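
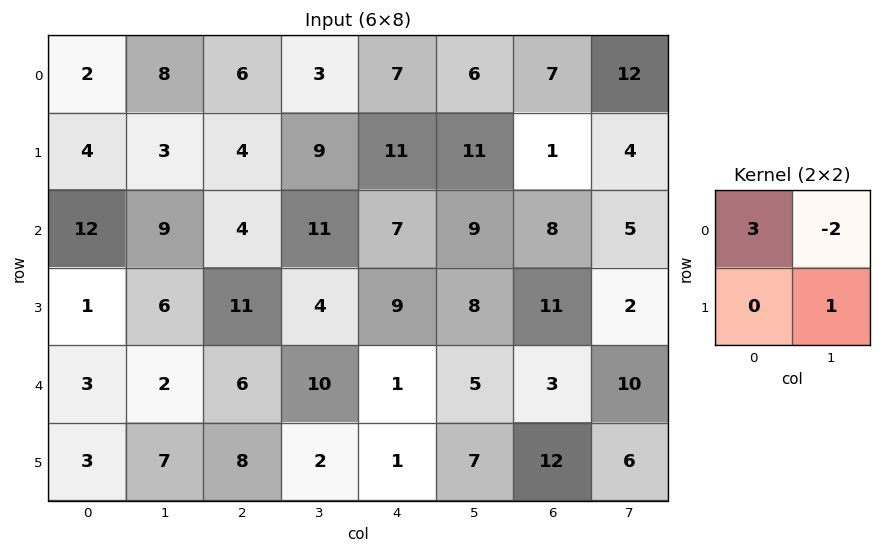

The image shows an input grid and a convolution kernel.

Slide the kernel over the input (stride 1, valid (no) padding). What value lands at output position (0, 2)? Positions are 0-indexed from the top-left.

The receptive field on the input at this output position is [6 3 / 4 9]. Elementwise product with the kernel and sum: 6·3 + 3·-2 + 9·1.

21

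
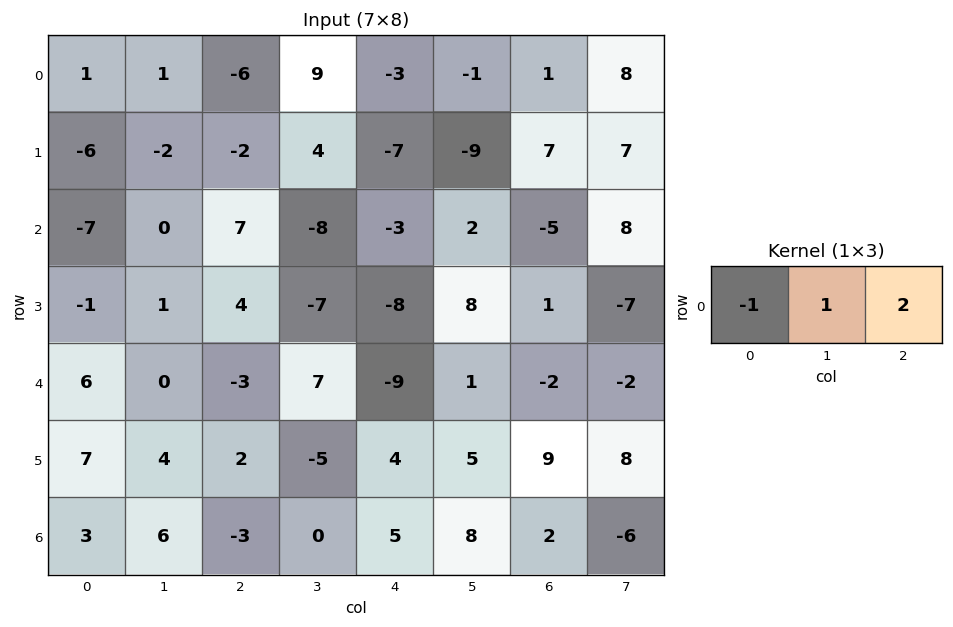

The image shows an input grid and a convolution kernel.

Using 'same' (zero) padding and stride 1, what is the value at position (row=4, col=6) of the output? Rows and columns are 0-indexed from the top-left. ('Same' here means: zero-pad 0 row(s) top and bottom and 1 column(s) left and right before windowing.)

-7

The receptive field on the zero-padded input at this output position is [1 -2 -2]. Elementwise product with the kernel and sum: 1·-1 + -2·1 + -2·2.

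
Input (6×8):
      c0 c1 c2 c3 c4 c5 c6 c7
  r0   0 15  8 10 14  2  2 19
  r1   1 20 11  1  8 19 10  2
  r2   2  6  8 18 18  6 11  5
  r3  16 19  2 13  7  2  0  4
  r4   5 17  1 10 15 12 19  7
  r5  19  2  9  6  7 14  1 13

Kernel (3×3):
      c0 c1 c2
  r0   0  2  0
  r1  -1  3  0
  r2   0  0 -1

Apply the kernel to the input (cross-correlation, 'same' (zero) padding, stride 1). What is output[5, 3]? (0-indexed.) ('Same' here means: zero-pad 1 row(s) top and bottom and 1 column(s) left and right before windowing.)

29

The receptive field on the zero-padded input at this output position is [1 10 15 / 9 6 7 / 0 0 0]. Elementwise product with the kernel and sum: 10·2 + 9·-1 + 6·3 + 0·-1.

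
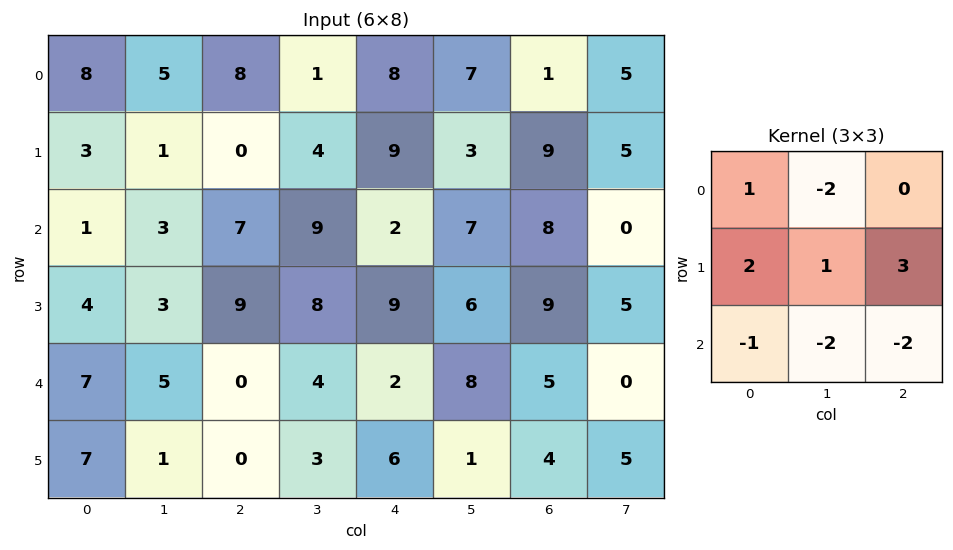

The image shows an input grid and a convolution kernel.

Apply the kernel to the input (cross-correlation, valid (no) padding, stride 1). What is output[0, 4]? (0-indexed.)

The receptive field on the input at this output position is [8 7 1 / 9 3 9 / 2 7 8]. Elementwise product with the kernel and sum: 8·1 + 7·-2 + 9·2 + 3·1 + 9·3 + 2·-1 + 7·-2 + 8·-2.

10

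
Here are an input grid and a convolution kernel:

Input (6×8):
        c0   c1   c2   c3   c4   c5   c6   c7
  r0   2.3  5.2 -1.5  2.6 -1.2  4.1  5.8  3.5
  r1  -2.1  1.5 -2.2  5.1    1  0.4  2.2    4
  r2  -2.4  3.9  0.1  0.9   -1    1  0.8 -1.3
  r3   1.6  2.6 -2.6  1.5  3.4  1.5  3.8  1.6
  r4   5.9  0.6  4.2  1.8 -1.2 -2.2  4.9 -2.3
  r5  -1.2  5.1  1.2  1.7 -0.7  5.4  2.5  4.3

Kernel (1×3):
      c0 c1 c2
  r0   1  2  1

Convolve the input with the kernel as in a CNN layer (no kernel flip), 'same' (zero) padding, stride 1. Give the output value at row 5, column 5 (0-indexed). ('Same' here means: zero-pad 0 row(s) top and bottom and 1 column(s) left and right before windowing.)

The receptive field on the zero-padded input at this output position is [-0.7 5.4 2.5]. Elementwise product with the kernel and sum: -0.7·1 + 5.4·2 + 2.5·1.

12.6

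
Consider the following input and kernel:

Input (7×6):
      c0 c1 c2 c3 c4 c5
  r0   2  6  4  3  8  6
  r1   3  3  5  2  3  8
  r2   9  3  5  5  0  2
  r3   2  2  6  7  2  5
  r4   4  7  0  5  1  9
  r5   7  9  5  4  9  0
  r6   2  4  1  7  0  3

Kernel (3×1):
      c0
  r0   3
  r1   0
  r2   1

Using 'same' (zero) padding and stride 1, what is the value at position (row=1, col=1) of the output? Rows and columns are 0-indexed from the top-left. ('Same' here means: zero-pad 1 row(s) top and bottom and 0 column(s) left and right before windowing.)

21

The receptive field on the zero-padded input at this output position is [6 / 3 / 3]. Elementwise product with the kernel and sum: 6·3 + 3·1.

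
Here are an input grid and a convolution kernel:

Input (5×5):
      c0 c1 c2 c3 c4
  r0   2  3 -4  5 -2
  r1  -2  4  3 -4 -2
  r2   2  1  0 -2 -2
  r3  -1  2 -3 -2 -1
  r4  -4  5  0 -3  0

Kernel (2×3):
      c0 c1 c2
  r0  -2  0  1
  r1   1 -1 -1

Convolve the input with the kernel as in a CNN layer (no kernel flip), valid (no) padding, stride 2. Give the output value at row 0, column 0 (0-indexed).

The receptive field on the input at this output position is [2 3 -4 / -2 4 3]. Elementwise product with the kernel and sum: 2·-2 + -4·1 + -2·1 + 4·-1 + 3·-1.

-17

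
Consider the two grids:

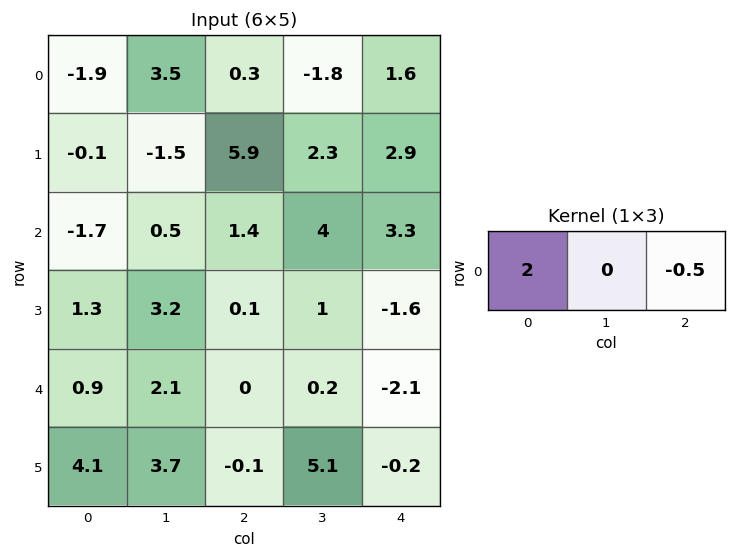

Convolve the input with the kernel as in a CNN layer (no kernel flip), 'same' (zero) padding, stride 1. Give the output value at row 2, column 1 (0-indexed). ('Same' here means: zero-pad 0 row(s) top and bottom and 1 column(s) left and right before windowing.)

The receptive field on the zero-padded input at this output position is [-1.7 0.5 1.4]. Elementwise product with the kernel and sum: -1.7·2 + 1.4·-0.5.

-4.1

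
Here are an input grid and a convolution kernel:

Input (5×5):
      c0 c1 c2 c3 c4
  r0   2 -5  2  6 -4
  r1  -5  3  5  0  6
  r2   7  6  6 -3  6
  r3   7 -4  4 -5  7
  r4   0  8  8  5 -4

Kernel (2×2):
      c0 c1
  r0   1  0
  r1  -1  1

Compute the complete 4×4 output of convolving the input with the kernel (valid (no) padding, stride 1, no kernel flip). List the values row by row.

Output[0,0]: The receptive field on the input at this output position is [2 -5 / -5 3]. Elementwise product with the kernel and sum: 2·1 + -5·-1 + 3·1.

10 -3 -3 12
-6 3 -4 9
-4 14 -3 9
15 -4 1 -14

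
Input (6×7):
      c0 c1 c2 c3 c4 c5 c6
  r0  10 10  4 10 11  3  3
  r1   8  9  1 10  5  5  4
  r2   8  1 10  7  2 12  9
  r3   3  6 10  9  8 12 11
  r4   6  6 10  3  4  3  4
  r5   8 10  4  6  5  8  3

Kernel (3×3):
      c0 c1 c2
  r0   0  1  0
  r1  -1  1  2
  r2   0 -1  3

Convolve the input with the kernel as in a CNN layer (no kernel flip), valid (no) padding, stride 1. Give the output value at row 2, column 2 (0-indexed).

The receptive field on the input at this output position is [10 7 2 / 10 9 8 / 10 3 4]. Elementwise product with the kernel and sum: 7·1 + 10·-1 + 9·1 + 8·2 + 3·-1 + 4·3.

31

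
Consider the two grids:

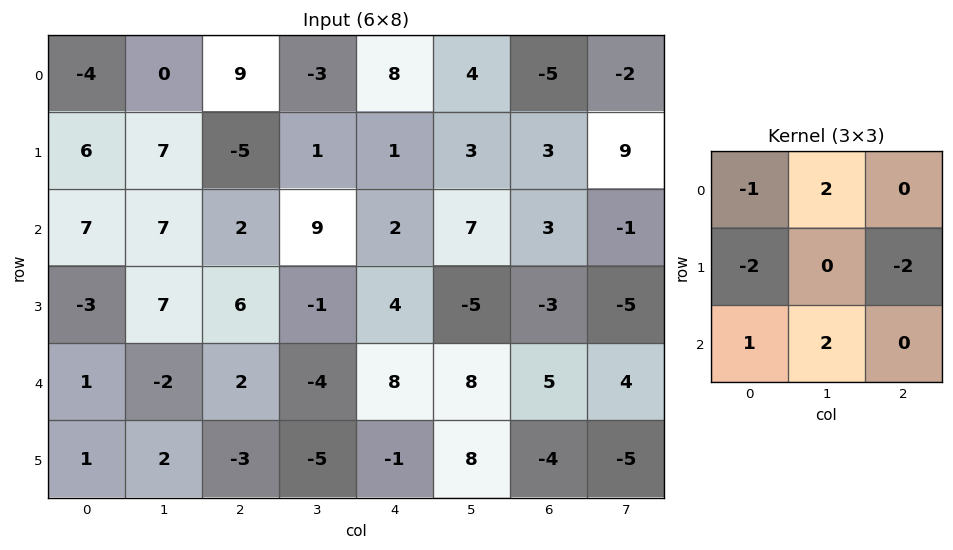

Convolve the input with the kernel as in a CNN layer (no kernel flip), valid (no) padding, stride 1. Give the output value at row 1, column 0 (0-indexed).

1

The receptive field on the input at this output position is [6 7 -5 / 7 7 2 / -3 7 6]. Elementwise product with the kernel and sum: 6·-1 + 7·2 + 7·-2 + 2·-2 + -3·1 + 7·2.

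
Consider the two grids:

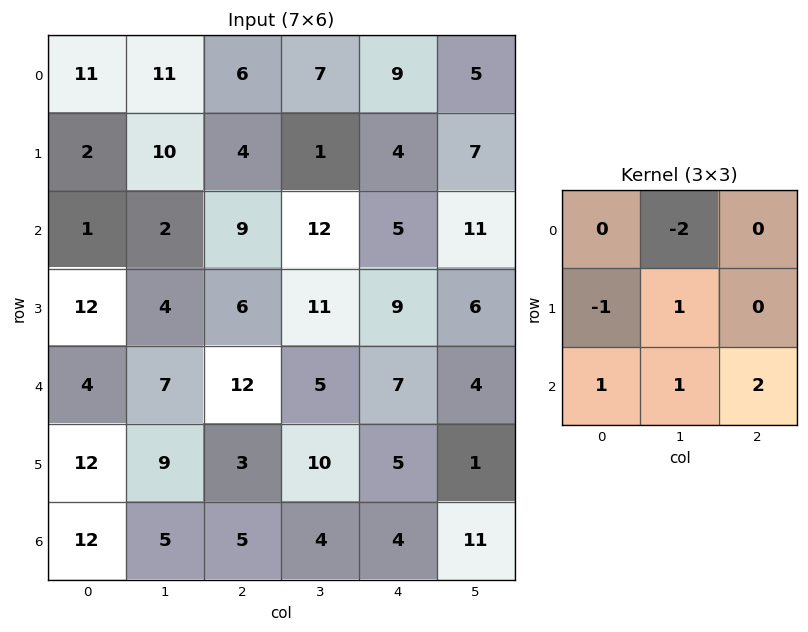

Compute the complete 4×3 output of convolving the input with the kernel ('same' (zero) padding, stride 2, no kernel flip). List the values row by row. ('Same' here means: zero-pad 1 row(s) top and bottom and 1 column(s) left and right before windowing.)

Output[0,0]: The receptive field on the zero-padded input at this output position is [0 0 0 / 0 11 11 / 0 2 10]. Elementwise product with the kernel and sum: 0·-2 + 0·-1 + 11·1 + 0·1 + 2·1 + 10·2.
Output[0,1]: The receptive field on the zero-padded input at this output position is [0 0 0 / 11 6 7 / 10 4 1]. Elementwise product with the kernel and sum: 0·-2 + 11·-1 + 6·1 + 10·1 + 4·1 + 1·2.

33 11 21
17 31 17
10 25 1
-12 -6 -10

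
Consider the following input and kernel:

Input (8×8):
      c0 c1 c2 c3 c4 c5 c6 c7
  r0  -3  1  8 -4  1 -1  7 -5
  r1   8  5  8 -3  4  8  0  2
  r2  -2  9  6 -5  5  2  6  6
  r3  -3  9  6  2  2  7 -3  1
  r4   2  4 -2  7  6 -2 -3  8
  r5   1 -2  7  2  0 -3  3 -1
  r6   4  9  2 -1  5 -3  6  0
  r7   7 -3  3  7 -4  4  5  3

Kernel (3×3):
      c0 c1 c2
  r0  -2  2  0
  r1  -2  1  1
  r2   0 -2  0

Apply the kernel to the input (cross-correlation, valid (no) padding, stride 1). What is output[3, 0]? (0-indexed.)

26

The receptive field on the input at this output position is [-3 9 6 / 2 4 -2 / 1 -2 7]. Elementwise product with the kernel and sum: -3·-2 + 9·2 + 2·-2 + 4·1 + -2·1 + -2·-2.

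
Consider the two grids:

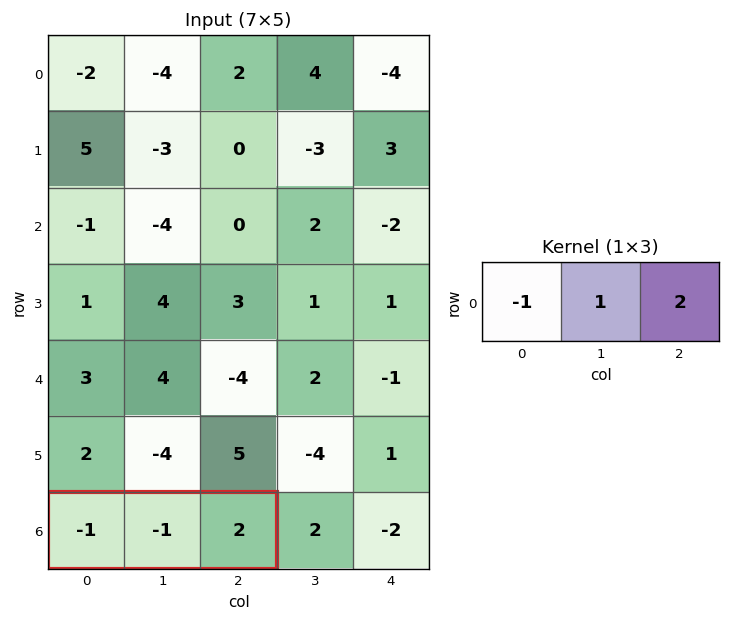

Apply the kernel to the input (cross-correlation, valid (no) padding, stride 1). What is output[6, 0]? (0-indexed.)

The receptive field on the input at this output position is [-1 -1 2]. Elementwise product with the kernel and sum: -1·-1 + -1·1 + 2·2.

4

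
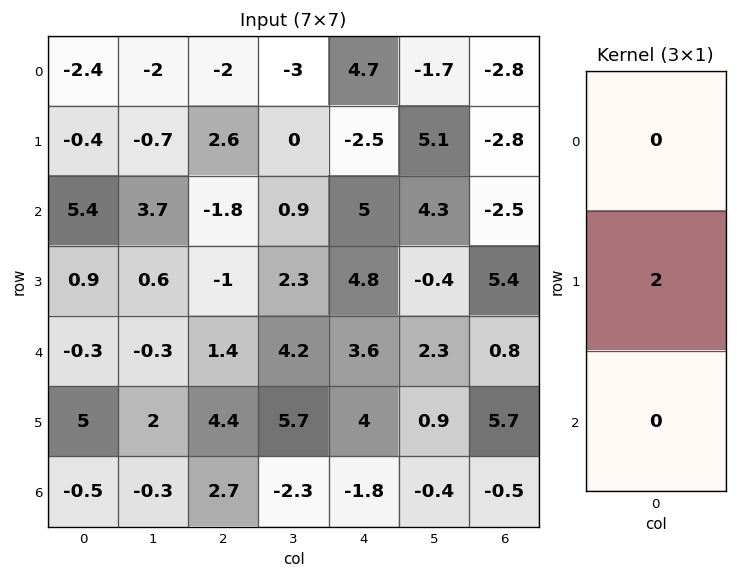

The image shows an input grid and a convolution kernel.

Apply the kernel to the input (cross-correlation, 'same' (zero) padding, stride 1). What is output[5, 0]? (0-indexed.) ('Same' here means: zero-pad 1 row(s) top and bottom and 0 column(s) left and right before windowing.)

10

The receptive field on the zero-padded input at this output position is [-0.3 / 5 / -0.5]. Elementwise product with the kernel and sum: 5·2.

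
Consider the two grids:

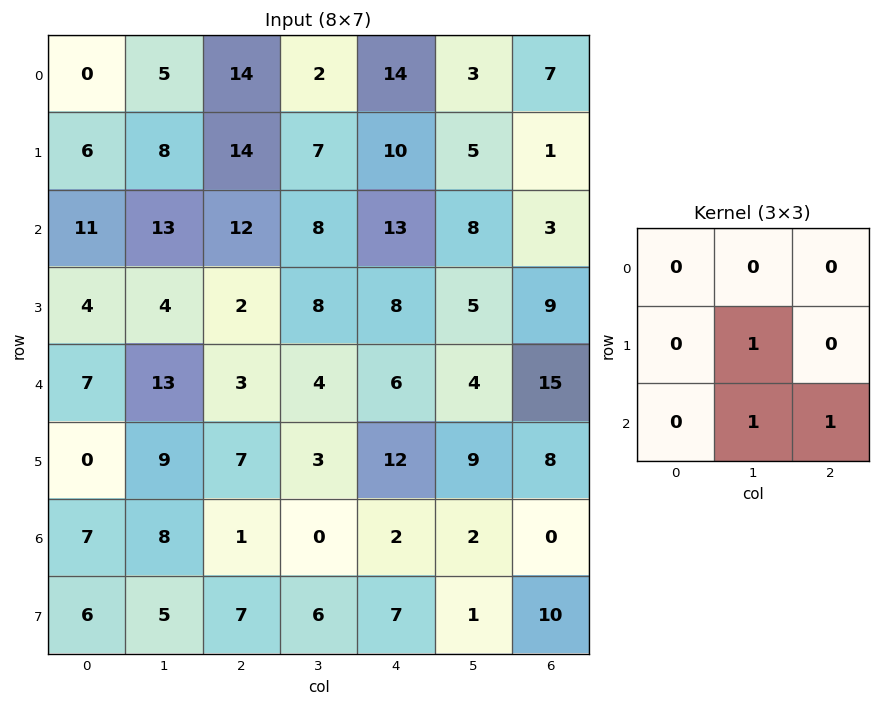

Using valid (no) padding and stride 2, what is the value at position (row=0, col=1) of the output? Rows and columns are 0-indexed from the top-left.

The receptive field on the input at this output position is [14 2 14 / 14 7 10 / 12 8 13]. Elementwise product with the kernel and sum: 7·1 + 8·1 + 13·1.

28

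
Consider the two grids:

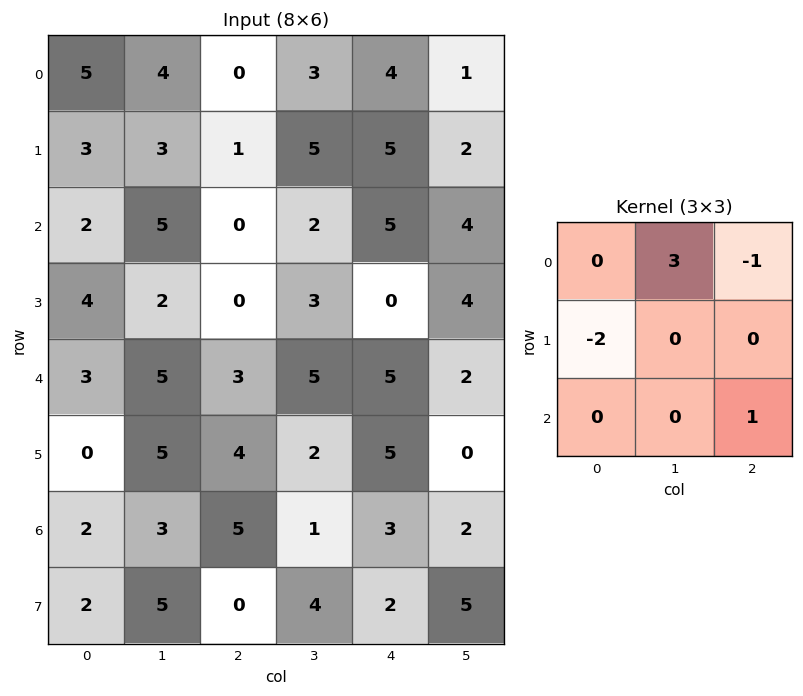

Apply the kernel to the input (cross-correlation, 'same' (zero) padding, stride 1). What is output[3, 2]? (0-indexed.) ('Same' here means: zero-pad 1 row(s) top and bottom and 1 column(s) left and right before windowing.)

-1

The receptive field on the zero-padded input at this output position is [5 0 2 / 2 0 3 / 5 3 5]. Elementwise product with the kernel and sum: 0·3 + 2·-1 + 2·-2 + 5·1.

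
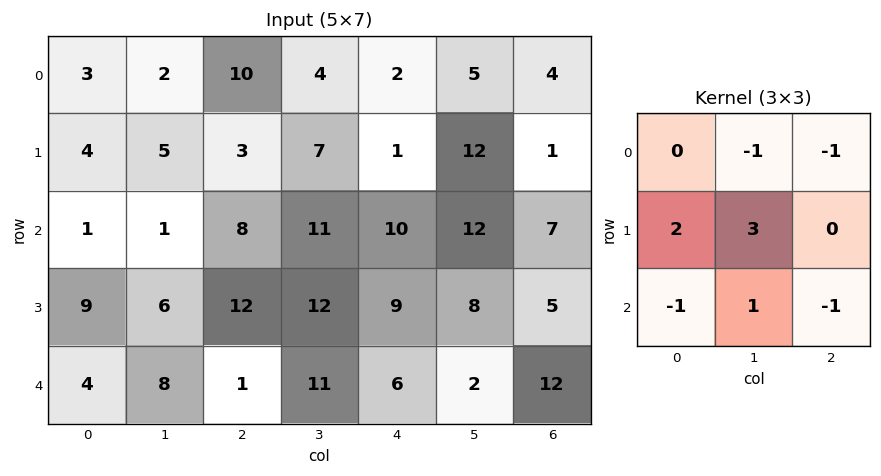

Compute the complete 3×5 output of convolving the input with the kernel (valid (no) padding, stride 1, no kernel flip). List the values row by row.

3 1 14 -3 24
-18 10 32 28 37
30 11 43 22 7

Output[0,0]: The receptive field on the input at this output position is [3 2 10 / 4 5 3 / 1 1 8]. Elementwise product with the kernel and sum: 2·-1 + 10·-1 + 4·2 + 5·3 + 1·-1 + 1·1 + 8·-1.
Output[0,1]: The receptive field on the input at this output position is [2 10 4 / 5 3 7 / 1 8 11]. Elementwise product with the kernel and sum: 10·-1 + 4·-1 + 5·2 + 3·3 + 1·-1 + 8·1 + 11·-1.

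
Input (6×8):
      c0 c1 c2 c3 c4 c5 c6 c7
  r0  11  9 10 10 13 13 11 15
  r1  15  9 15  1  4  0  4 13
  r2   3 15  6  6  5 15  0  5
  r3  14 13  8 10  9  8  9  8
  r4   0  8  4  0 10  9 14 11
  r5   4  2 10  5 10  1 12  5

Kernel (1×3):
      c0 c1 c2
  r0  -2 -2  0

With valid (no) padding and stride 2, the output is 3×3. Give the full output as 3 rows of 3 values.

-40 -40 -52
-36 -24 -40
-16 -8 -38

Output[0,0]: The receptive field on the input at this output position is [11 9 10]. Elementwise product with the kernel and sum: 11·-2 + 9·-2.
Output[0,1]: The receptive field on the input at this output position is [10 10 13]. Elementwise product with the kernel and sum: 10·-2 + 10·-2.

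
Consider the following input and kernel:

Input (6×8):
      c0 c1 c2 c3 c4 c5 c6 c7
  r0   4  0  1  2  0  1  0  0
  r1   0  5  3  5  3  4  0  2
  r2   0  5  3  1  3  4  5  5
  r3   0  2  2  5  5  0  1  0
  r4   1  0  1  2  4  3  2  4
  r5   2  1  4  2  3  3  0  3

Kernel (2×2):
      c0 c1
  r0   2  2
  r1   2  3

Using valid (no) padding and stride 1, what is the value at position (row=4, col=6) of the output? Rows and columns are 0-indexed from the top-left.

21

The receptive field on the input at this output position is [2 4 / 0 3]. Elementwise product with the kernel and sum: 2·2 + 4·2 + 0·2 + 3·3.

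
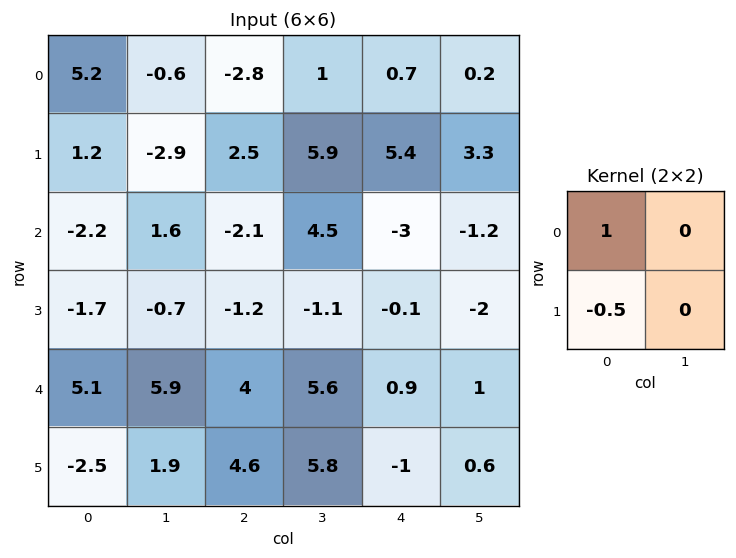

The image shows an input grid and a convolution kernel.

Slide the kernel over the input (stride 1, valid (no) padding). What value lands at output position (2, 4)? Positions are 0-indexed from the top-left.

The receptive field on the input at this output position is [-3 -1.2 / -0.1 -2]. Elementwise product with the kernel and sum: -3·1 + -0.1·-0.5.

-2.95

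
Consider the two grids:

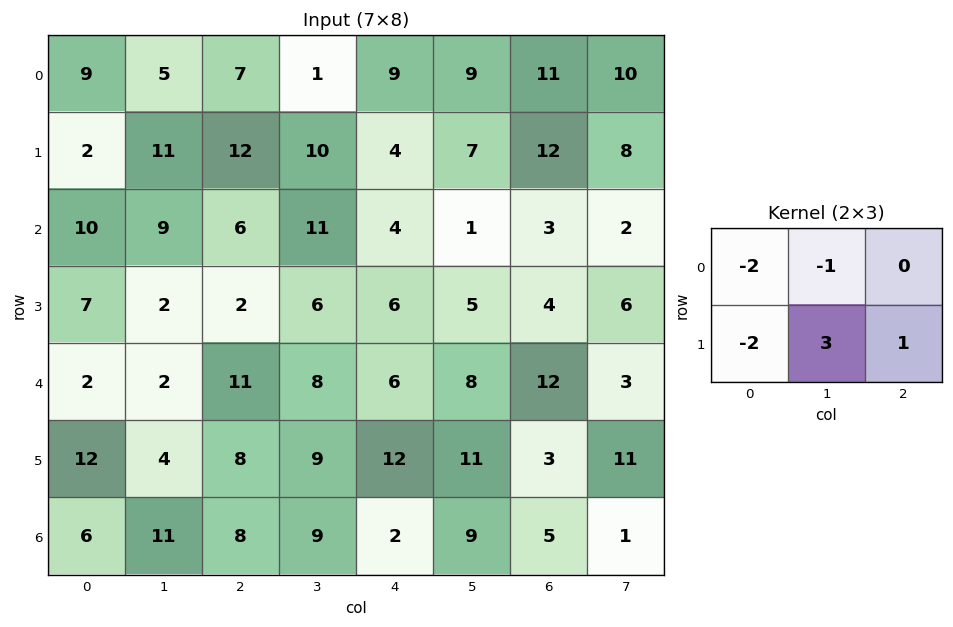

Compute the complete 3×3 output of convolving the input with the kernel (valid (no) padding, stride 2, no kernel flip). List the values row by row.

Output[0,0]: The receptive field on the input at this output position is [9 5 7 / 2 11 12]. Elementwise product with the kernel and sum: 9·-2 + 5·-1 + 2·-2 + 11·3 + 12·1.

18 -5 -2
-35 -3 -2
-10 -7 -8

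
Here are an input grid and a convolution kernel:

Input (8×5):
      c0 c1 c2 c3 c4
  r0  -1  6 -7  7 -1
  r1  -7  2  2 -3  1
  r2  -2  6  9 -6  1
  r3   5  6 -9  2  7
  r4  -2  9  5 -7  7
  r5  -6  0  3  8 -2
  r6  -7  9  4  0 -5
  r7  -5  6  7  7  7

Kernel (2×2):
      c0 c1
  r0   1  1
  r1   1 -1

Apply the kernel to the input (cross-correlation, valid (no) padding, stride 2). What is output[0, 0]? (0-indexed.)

The receptive field on the input at this output position is [-1 6 / -7 2]. Elementwise product with the kernel and sum: -1·1 + 6·1 + -7·1 + 2·-1.

-4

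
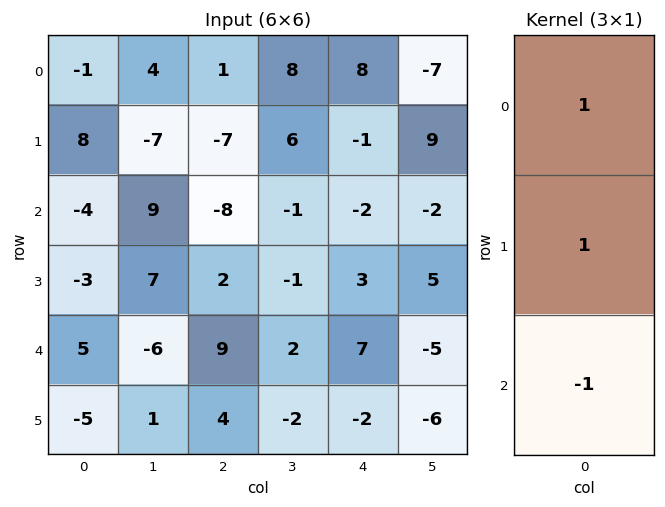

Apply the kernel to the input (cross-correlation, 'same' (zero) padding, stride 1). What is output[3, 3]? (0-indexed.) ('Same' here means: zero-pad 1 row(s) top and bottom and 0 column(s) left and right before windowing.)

The receptive field on the zero-padded input at this output position is [-1 / -1 / 2]. Elementwise product with the kernel and sum: -1·1 + -1·1 + 2·-1.

-4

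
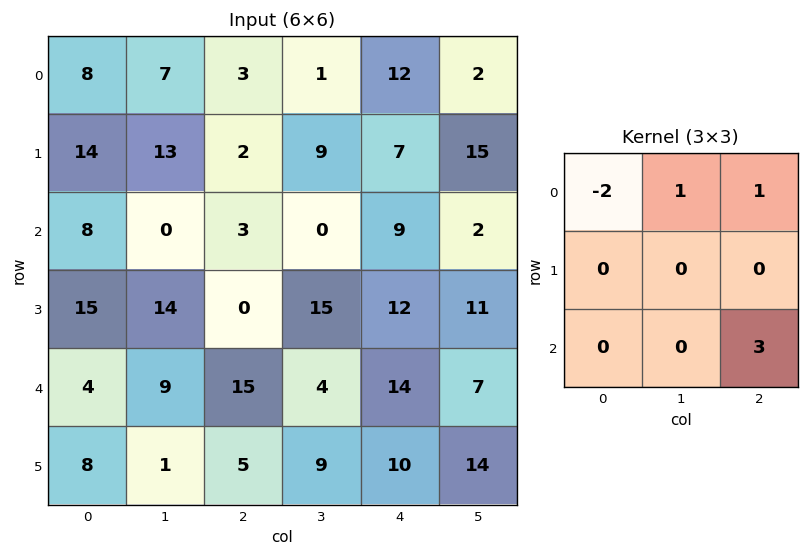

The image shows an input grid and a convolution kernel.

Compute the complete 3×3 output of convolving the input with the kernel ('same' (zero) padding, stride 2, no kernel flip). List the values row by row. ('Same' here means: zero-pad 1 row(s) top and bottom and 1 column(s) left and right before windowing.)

39 27 45
69 30 37
32 14 35

Output[0,0]: The receptive field on the zero-padded input at this output position is [0 0 0 / 0 8 7 / 0 14 13]. Elementwise product with the kernel and sum: 0·-2 + 0·1 + 0·1 + 13·3.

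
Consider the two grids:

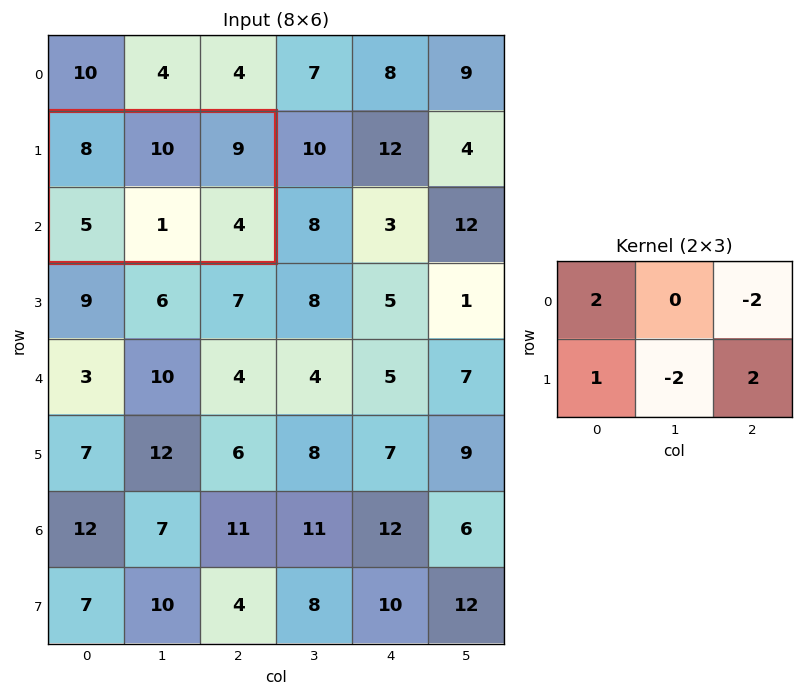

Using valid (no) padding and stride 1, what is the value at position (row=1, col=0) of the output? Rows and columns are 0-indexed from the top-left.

9

The receptive field on the input at this output position is [8 10 9 / 5 1 4]. Elementwise product with the kernel and sum: 8·2 + 9·-2 + 5·1 + 1·-2 + 4·2.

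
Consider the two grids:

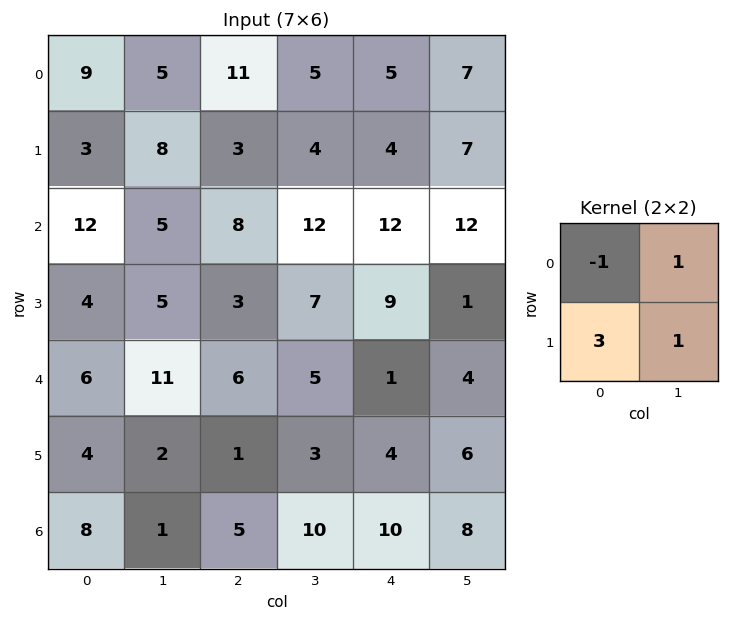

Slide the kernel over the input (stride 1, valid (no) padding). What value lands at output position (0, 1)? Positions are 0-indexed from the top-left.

33

The receptive field on the input at this output position is [5 11 / 8 3]. Elementwise product with the kernel and sum: 5·-1 + 11·1 + 8·3 + 3·1.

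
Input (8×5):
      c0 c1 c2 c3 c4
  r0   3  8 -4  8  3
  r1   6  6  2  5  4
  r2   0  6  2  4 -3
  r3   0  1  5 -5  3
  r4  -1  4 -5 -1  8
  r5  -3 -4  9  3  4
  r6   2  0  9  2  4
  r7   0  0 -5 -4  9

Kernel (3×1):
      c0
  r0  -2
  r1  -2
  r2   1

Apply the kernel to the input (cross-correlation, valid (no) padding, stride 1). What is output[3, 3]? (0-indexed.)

The receptive field on the input at this output position is [-5 / -1 / 3]. Elementwise product with the kernel and sum: -5·-2 + -1·-2 + 3·1.

15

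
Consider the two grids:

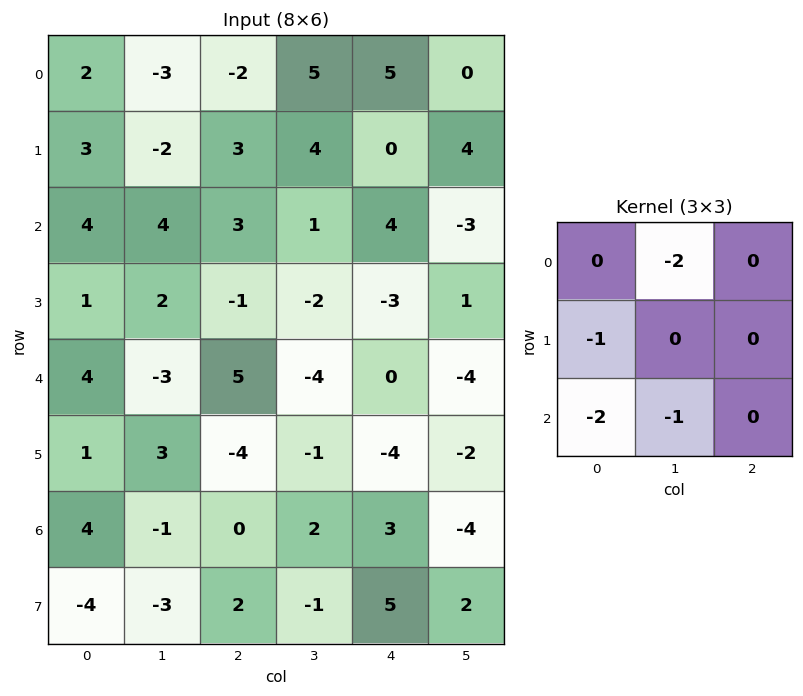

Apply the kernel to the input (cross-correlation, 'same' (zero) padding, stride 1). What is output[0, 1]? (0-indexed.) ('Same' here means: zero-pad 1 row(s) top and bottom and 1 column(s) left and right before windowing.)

-6

The receptive field on the zero-padded input at this output position is [0 0 0 / 2 -3 -2 / 3 -2 3]. Elementwise product with the kernel and sum: 0·-2 + 2·-1 + 3·-2 + -2·-1.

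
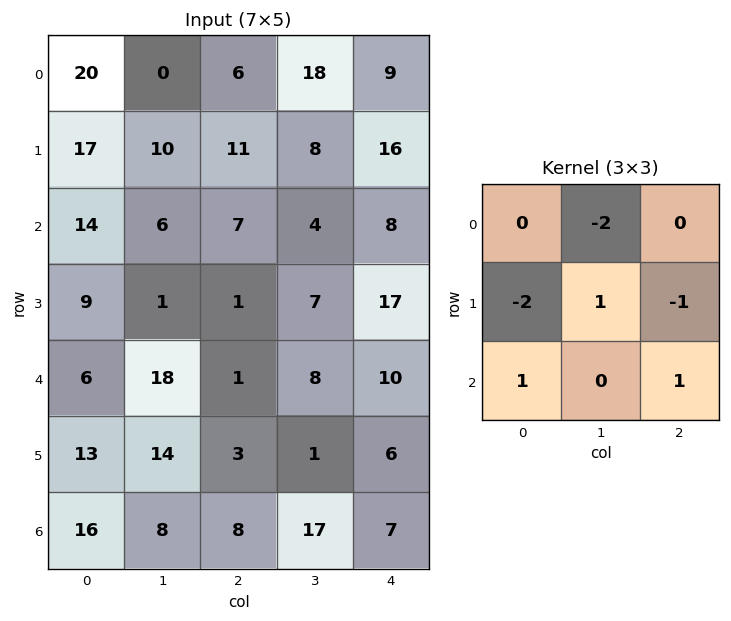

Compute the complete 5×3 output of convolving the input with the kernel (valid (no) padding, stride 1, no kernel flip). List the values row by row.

Output[0,0]: The receptive field on the input at this output position is [20 0 6 / 17 10 11 / 14 6 7]. Elementwise product with the kernel and sum: 0·-2 + 17·-2 + 10·1 + 11·-1 + 14·1 + 7·1.

-14 -19 -51
-39 -23 -16
-23 4 -9
19 -30 -9
-27 -3 -12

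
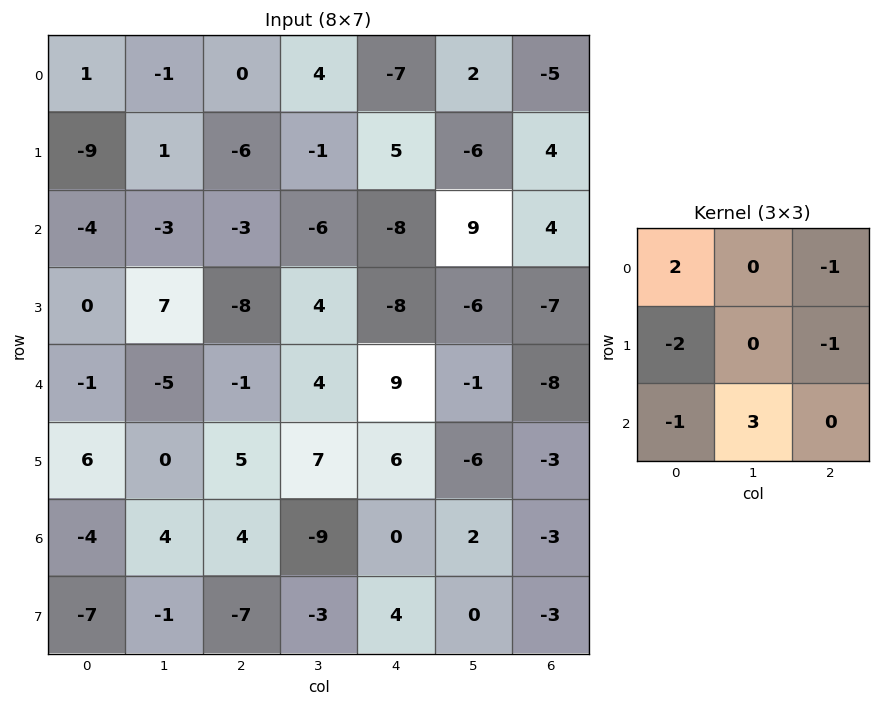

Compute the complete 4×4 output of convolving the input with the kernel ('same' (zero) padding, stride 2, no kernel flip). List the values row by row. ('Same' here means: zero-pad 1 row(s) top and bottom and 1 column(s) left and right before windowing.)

Output[0,0]: The receptive field on the zero-padded input at this output position is [0 0 0 / 0 1 -1 / 0 -9 1]. Elementwise product with the kernel and sum: 0·2 + 0·-1 + 0·-2 + -1·-1 + 0·-1 + -9·3.

-26 -21 6 14
2 -16 -21 -45
16 31 18 -13
-25 -26 51 -25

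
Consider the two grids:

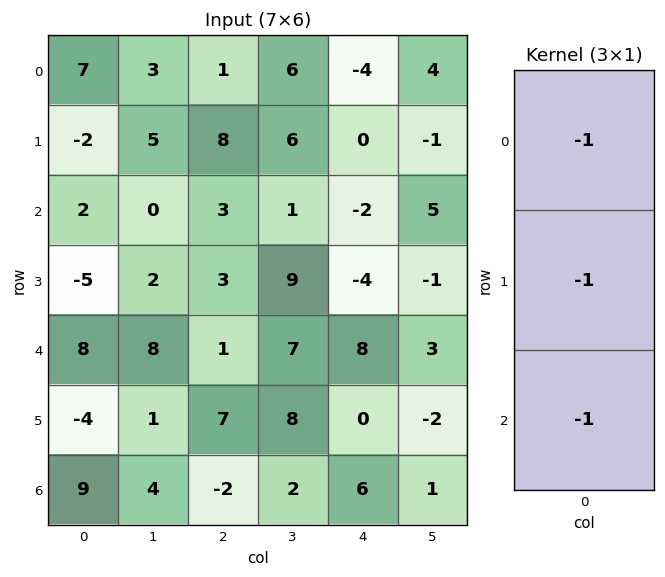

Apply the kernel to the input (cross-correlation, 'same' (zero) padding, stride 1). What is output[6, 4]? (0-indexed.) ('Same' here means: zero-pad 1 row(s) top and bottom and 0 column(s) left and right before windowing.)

The receptive field on the zero-padded input at this output position is [0 / 6 / 0]. Elementwise product with the kernel and sum: 0·-1 + 6·-1 + 0·-1.

-6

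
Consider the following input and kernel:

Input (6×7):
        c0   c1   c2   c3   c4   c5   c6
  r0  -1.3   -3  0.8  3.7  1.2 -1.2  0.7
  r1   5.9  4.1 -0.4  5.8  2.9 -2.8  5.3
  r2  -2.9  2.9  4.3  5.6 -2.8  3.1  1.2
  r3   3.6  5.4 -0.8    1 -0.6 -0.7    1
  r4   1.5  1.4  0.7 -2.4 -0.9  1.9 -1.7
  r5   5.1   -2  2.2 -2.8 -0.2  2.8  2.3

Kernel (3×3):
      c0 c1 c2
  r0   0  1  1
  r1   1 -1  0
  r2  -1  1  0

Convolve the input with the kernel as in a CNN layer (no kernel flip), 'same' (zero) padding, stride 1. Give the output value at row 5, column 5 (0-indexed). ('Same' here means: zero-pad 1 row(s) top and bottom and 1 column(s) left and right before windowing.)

The receptive field on the zero-padded input at this output position is [-0.9 1.9 -1.7 / -0.2 2.8 2.3 / 0 0 0]. Elementwise product with the kernel and sum: 1.9·1 + -1.7·1 + -0.2·1 + 2.8·-1 + 0·-1 + 0·1.

-2.8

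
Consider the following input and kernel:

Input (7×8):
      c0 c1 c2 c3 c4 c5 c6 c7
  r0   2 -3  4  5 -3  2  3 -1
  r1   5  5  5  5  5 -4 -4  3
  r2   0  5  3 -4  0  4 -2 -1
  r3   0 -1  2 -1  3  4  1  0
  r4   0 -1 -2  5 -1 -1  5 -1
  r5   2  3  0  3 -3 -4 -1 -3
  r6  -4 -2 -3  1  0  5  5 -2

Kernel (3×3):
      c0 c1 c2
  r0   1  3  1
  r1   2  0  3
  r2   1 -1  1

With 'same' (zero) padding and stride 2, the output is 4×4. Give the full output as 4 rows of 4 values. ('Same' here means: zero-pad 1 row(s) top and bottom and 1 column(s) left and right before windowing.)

-9 14 12 4
34 19 20 -5
-3 23 21 -4
3 5 7 -6

Output[0,0]: The receptive field on the zero-padded input at this output position is [0 0 0 / 0 2 -3 / 0 5 5]. Elementwise product with the kernel and sum: 0·1 + 0·3 + 0·1 + 0·2 + -3·3 + 0·1 + 5·-1 + 5·1.
Output[0,1]: The receptive field on the zero-padded input at this output position is [0 0 0 / -3 4 5 / 5 5 5]. Elementwise product with the kernel and sum: 0·1 + 0·3 + 0·1 + -3·2 + 5·3 + 5·1 + 5·-1 + 5·1.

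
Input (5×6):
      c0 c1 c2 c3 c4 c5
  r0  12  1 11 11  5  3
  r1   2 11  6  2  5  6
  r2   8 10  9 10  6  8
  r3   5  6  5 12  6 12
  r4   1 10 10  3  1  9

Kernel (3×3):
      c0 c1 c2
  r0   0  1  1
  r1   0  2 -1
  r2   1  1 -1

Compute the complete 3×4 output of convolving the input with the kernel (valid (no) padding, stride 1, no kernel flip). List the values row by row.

37 41 28 20
34 15 32 21
27 34 46 9

Output[0,0]: The receptive field on the input at this output position is [12 1 11 / 2 11 6 / 8 10 9]. Elementwise product with the kernel and sum: 1·1 + 11·1 + 11·2 + 6·-1 + 8·1 + 10·1 + 9·-1.
Output[0,1]: The receptive field on the input at this output position is [1 11 11 / 11 6 2 / 10 9 10]. Elementwise product with the kernel and sum: 11·1 + 11·1 + 6·2 + 2·-1 + 10·1 + 9·1 + 10·-1.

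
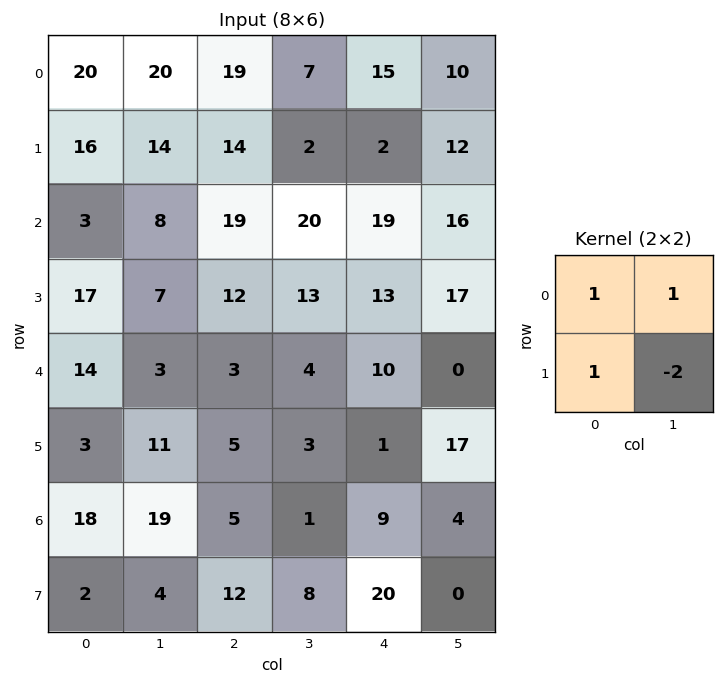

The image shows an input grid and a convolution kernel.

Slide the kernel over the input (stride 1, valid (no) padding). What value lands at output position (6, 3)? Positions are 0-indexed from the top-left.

The receptive field on the input at this output position is [1 9 / 8 20]. Elementwise product with the kernel and sum: 1·1 + 9·1 + 8·1 + 20·-2.

-22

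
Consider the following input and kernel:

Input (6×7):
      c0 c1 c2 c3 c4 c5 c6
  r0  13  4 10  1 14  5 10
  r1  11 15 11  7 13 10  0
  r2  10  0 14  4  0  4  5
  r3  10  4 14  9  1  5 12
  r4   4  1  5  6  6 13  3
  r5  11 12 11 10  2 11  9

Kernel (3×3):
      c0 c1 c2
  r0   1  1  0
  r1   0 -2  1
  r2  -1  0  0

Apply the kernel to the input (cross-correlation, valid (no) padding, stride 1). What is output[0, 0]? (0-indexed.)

The receptive field on the input at this output position is [13 4 10 / 11 15 11 / 10 0 14]. Elementwise product with the kernel and sum: 13·1 + 4·1 + 15·-2 + 11·1 + 10·-1.

-12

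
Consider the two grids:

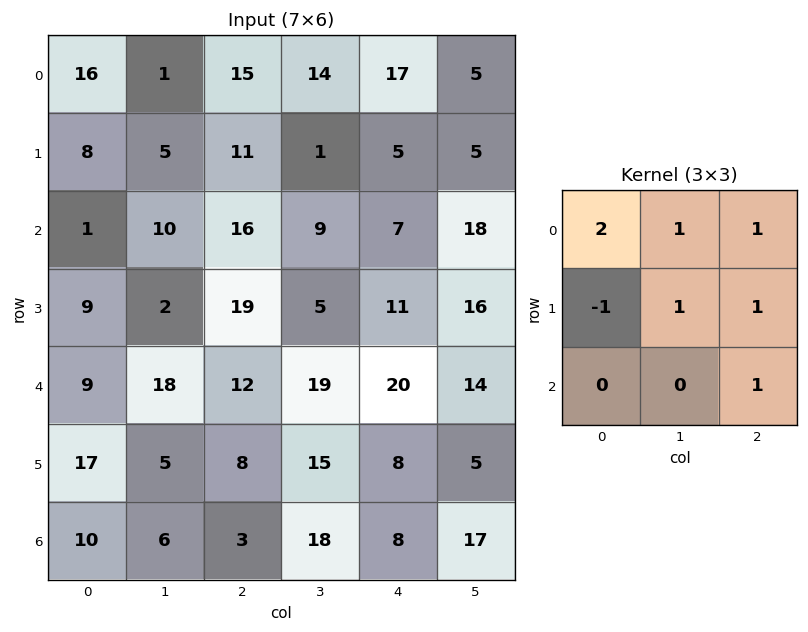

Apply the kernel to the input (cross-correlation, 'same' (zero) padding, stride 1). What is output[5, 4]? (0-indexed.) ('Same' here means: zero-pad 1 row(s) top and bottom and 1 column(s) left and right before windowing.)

87

The receptive field on the zero-padded input at this output position is [19 20 14 / 15 8 5 / 18 8 17]. Elementwise product with the kernel and sum: 19·2 + 20·1 + 14·1 + 15·-1 + 8·1 + 5·1 + 17·1.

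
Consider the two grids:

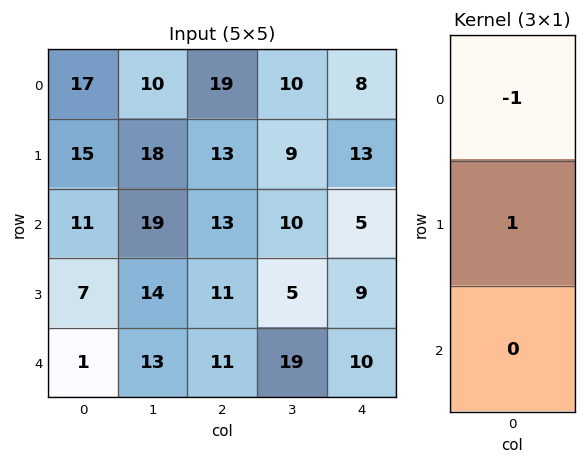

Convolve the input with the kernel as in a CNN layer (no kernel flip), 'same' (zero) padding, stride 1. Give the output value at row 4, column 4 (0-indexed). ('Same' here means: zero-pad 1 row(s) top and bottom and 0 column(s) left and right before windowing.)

1

The receptive field on the zero-padded input at this output position is [9 / 10 / 0]. Elementwise product with the kernel and sum: 9·-1 + 10·1.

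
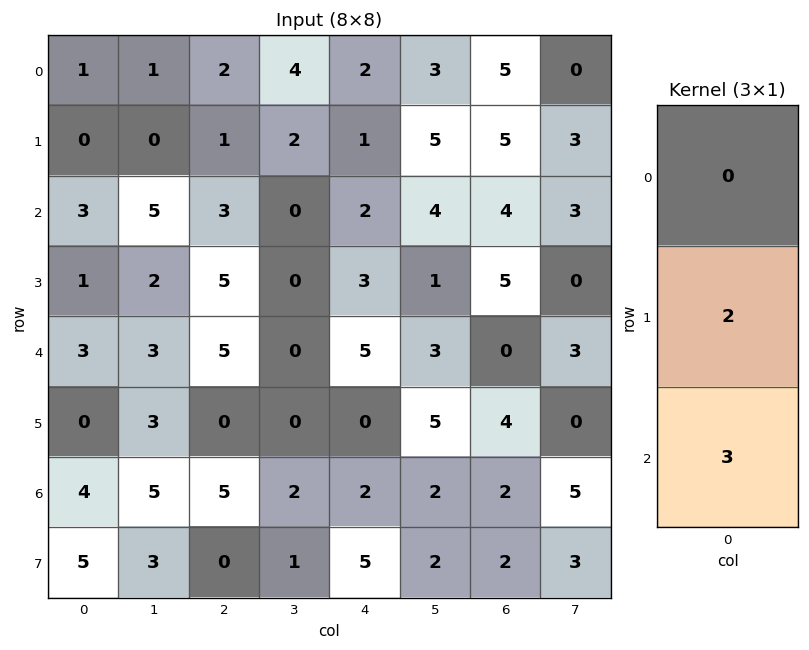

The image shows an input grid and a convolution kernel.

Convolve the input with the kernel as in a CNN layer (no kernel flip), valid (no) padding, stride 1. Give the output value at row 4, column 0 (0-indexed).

The receptive field on the input at this output position is [3 / 0 / 4]. Elementwise product with the kernel and sum: 0·2 + 4·3.

12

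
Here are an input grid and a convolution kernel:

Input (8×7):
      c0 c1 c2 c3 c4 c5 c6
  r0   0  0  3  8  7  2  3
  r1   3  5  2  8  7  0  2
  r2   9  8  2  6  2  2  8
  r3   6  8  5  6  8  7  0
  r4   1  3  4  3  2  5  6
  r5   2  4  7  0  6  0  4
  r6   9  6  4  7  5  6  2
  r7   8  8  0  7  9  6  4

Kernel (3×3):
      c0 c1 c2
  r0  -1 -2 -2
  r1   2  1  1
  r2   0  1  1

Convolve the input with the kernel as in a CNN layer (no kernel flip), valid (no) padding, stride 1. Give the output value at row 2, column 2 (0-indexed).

11

The receptive field on the input at this output position is [2 6 2 / 5 6 8 / 4 3 2]. Elementwise product with the kernel and sum: 2·-1 + 6·-2 + 2·-2 + 5·2 + 6·1 + 8·1 + 3·1 + 2·1.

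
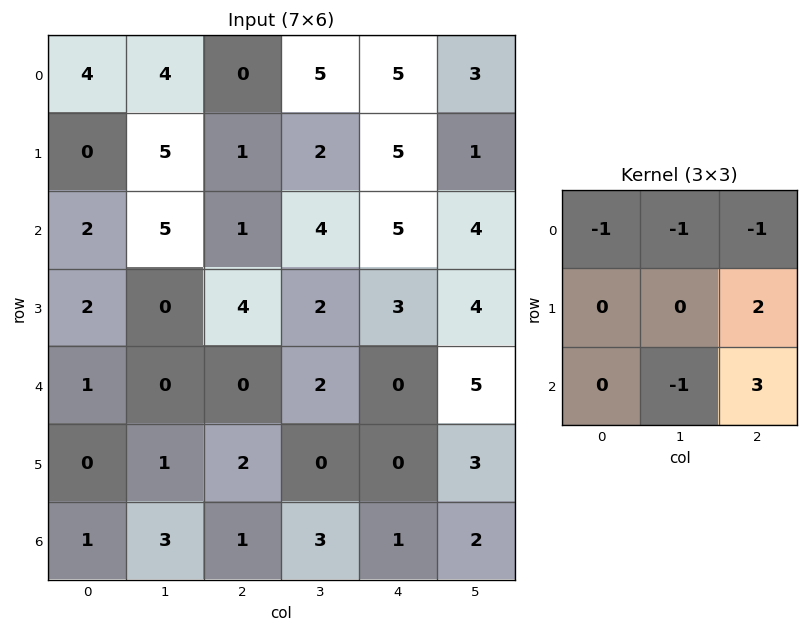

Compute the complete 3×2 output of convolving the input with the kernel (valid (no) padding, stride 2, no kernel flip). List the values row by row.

Output[0,0]: The receptive field on the input at this output position is [4 4 0 / 0 5 1 / 2 5 1]. Elementwise product with the kernel and sum: 4·-1 + 4·-1 + 0·-1 + 1·2 + 5·-1 + 1·3.

-8 11
0 -6
3 -2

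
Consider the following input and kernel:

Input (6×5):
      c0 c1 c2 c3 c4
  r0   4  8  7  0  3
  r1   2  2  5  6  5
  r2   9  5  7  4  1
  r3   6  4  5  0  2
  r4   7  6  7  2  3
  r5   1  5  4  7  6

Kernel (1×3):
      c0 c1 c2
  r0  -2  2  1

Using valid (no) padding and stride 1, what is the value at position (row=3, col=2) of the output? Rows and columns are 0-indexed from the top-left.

-8

The receptive field on the input at this output position is [5 0 2]. Elementwise product with the kernel and sum: 5·-2 + 0·2 + 2·1.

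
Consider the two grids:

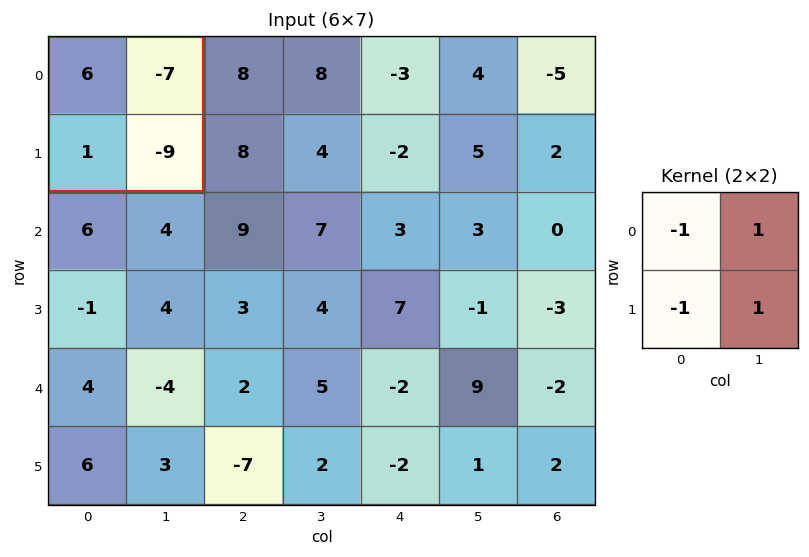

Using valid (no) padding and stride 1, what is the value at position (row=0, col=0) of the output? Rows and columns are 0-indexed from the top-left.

-23

The receptive field on the input at this output position is [6 -7 / 1 -9]. Elementwise product with the kernel and sum: 6·-1 + -7·1 + 1·-1 + -9·1.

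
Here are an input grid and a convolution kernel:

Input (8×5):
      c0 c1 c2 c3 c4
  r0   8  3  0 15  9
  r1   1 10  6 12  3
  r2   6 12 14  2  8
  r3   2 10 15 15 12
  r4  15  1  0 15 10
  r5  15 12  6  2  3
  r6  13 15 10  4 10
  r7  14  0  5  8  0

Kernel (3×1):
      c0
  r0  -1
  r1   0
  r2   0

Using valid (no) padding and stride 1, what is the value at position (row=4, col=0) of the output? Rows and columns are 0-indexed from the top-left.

The receptive field on the input at this output position is [15 / 15 / 13]. Elementwise product with the kernel and sum: 15·-1.

-15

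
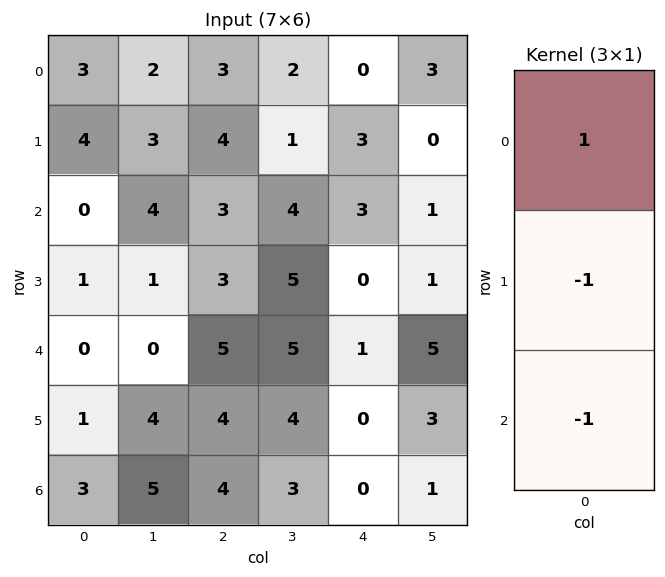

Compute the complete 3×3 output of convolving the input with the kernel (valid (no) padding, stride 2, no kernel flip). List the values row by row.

Output[0,0]: The receptive field on the input at this output position is [3 / 4 / 0]. Elementwise product with the kernel and sum: 3·1 + 4·-1 + 0·-1.

-1 -4 -6
-1 -5 2
-4 -3 1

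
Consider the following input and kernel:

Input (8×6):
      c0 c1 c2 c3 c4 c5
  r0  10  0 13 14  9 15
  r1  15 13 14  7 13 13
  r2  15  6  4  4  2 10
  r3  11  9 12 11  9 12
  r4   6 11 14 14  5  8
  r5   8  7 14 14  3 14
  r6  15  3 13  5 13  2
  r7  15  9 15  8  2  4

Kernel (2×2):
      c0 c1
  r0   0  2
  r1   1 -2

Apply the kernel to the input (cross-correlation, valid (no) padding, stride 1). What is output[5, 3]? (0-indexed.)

-15

The receptive field on the input at this output position is [14 3 / 5 13]. Elementwise product with the kernel and sum: 3·2 + 5·1 + 13·-2.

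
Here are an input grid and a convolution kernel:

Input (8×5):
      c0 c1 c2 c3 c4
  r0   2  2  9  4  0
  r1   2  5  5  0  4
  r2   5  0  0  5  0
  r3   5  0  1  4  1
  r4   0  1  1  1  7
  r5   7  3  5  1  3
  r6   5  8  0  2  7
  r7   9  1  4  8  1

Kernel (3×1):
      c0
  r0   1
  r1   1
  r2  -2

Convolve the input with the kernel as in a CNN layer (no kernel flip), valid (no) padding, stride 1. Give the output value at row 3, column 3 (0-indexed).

The receptive field on the input at this output position is [4 / 1 / 1]. Elementwise product with the kernel and sum: 4·1 + 1·1 + 1·-2.

3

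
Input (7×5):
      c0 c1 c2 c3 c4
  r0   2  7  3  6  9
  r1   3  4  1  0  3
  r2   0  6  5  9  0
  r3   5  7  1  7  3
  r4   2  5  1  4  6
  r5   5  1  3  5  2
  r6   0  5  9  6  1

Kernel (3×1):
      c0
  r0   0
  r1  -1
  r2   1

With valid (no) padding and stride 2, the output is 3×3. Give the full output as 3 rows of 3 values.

Output[0,0]: The receptive field on the input at this output position is [2 / 3 / 0]. Elementwise product with the kernel and sum: 3·-1 + 0·1.

-3 4 -3
-3 0 3
-5 6 -1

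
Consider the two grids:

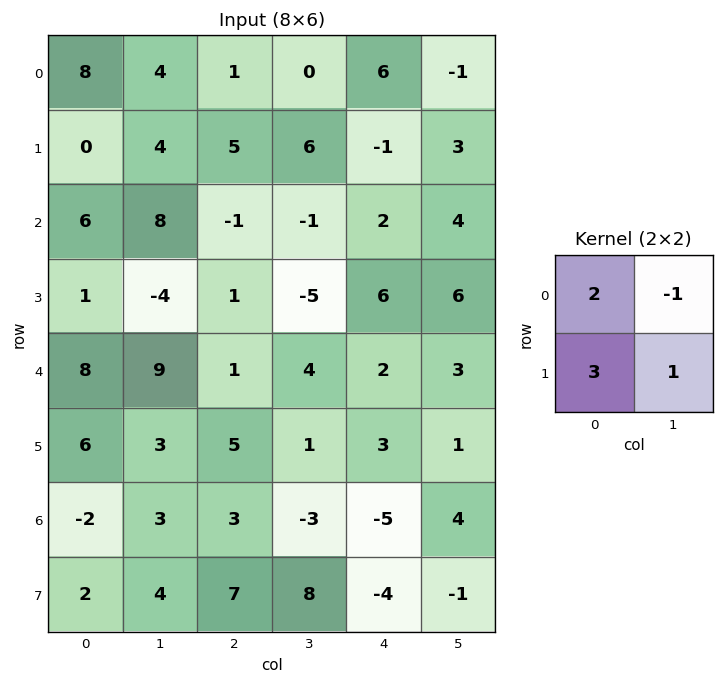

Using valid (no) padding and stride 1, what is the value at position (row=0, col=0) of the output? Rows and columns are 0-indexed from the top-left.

The receptive field on the input at this output position is [8 4 / 0 4]. Elementwise product with the kernel and sum: 8·2 + 4·-1 + 0·3 + 4·1.

16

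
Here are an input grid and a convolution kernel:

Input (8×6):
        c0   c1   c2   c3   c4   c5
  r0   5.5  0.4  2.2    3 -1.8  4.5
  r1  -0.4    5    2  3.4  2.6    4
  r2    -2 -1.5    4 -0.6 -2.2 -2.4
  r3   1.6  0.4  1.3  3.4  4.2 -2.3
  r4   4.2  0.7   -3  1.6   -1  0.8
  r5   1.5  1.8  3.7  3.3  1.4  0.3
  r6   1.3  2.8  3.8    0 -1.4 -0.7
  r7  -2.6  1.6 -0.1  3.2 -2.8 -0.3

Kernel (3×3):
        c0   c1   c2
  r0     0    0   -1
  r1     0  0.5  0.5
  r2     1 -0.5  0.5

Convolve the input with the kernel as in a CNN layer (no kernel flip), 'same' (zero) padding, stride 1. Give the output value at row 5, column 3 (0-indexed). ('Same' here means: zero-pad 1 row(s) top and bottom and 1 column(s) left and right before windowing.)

The receptive field on the zero-padded input at this output position is [-3 1.6 -1 / 3.7 3.3 1.4 / 3.8 0 -1.4]. Elementwise product with the kernel and sum: -1·-1 + 3.3·0.5 + 1.4·0.5 + 3.8·1 + 0·-0.5 + -1.4·0.5.

6.45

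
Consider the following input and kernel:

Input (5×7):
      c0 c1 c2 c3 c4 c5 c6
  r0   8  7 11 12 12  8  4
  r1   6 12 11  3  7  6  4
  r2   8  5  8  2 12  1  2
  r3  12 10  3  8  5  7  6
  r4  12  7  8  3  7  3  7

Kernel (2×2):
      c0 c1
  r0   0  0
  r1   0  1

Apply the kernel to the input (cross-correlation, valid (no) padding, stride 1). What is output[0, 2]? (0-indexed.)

3

The receptive field on the input at this output position is [11 12 / 11 3]. Elementwise product with the kernel and sum: 3·1.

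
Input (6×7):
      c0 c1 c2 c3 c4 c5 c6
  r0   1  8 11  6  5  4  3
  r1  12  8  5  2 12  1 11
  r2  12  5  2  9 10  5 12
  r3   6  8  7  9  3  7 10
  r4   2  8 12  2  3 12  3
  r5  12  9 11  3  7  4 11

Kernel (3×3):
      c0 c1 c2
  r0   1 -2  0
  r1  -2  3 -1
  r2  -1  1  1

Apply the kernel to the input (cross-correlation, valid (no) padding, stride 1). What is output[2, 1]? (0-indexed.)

3

The receptive field on the input at this output position is [5 2 9 / 8 7 9 / 8 12 2]. Elementwise product with the kernel and sum: 5·1 + 2·-2 + 8·-2 + 7·3 + 9·-1 + 8·-1 + 12·1 + 2·1.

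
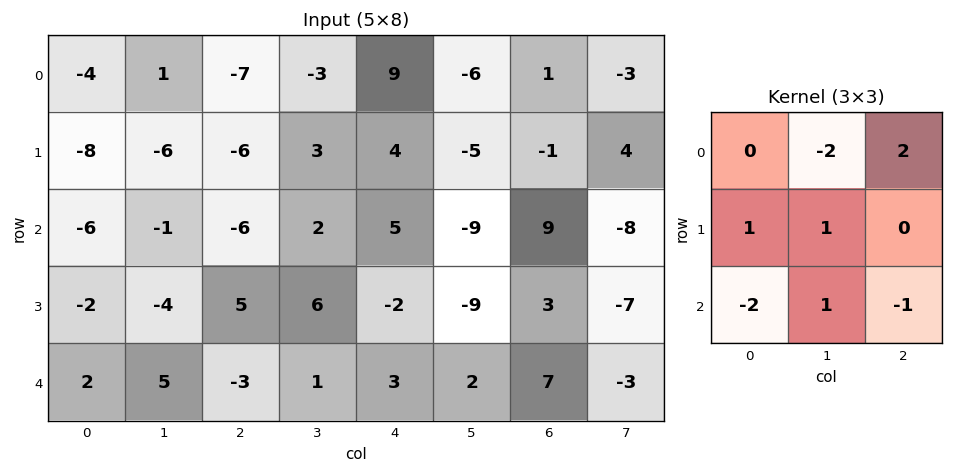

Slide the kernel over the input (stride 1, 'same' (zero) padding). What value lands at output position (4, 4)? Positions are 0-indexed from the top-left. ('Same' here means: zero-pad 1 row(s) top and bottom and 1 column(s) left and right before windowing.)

The receptive field on the zero-padded input at this output position is [6 -2 -9 / 1 3 2 / 0 0 0]. Elementwise product with the kernel and sum: -2·-2 + -9·2 + 1·1 + 3·1 + 0·-2 + 0·1 + 0·-1.

-10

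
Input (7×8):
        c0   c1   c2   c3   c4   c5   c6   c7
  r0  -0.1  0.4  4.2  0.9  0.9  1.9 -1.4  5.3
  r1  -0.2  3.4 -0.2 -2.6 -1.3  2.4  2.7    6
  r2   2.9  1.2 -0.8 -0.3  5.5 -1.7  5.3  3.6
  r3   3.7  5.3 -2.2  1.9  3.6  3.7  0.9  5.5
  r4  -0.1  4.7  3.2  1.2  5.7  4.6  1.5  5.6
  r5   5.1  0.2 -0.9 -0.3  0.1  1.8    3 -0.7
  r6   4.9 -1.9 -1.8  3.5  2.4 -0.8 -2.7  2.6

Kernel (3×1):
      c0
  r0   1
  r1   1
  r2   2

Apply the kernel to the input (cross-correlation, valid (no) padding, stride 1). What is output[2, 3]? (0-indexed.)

The receptive field on the input at this output position is [-0.3 / 1.9 / 1.2]. Elementwise product with the kernel and sum: -0.3·1 + 1.9·1 + 1.2·2.

4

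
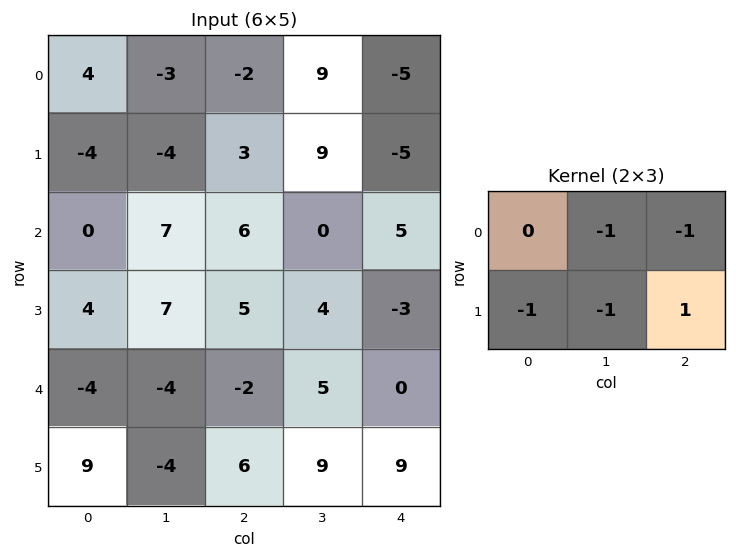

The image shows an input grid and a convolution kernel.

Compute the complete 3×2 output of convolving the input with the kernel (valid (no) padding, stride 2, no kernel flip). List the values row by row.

16 -21
-19 -17
7 -11

Output[0,0]: The receptive field on the input at this output position is [4 -3 -2 / -4 -4 3]. Elementwise product with the kernel and sum: -3·-1 + -2·-1 + -4·-1 + -4·-1 + 3·1.
Output[0,1]: The receptive field on the input at this output position is [-2 9 -5 / 3 9 -5]. Elementwise product with the kernel and sum: 9·-1 + -5·-1 + 3·-1 + 9·-1 + -5·1.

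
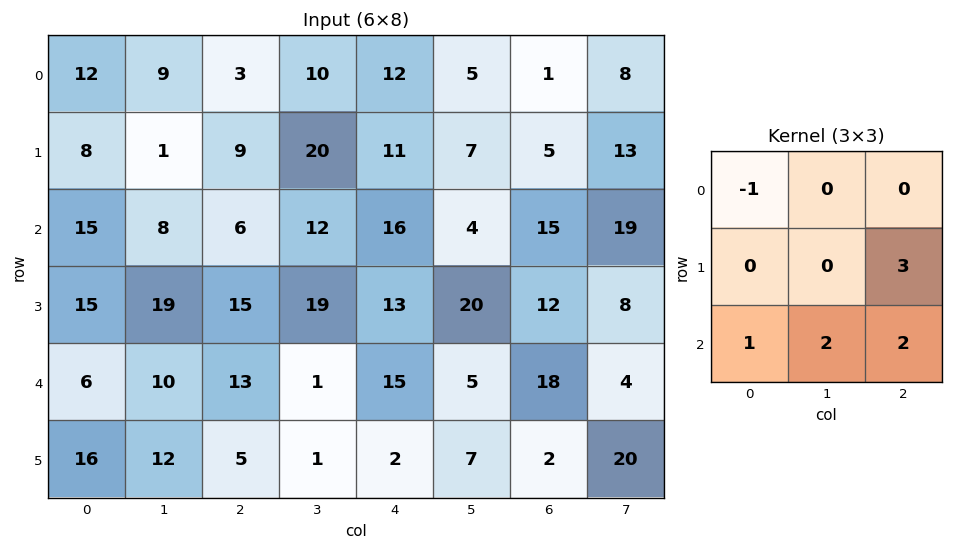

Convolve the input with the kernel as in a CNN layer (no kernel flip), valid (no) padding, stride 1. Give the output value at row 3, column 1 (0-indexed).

8

The receptive field on the input at this output position is [19 15 19 / 10 13 1 / 12 5 1]. Elementwise product with the kernel and sum: 19·-1 + 1·3 + 12·1 + 5·2 + 1·2.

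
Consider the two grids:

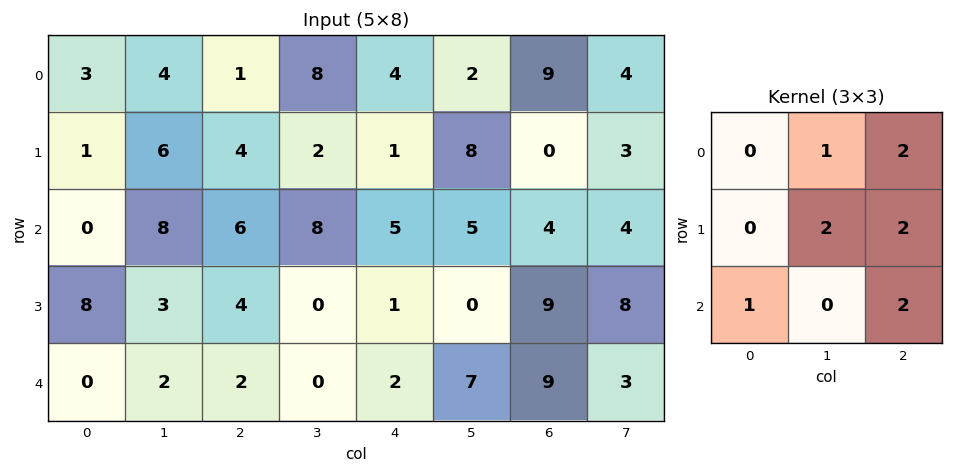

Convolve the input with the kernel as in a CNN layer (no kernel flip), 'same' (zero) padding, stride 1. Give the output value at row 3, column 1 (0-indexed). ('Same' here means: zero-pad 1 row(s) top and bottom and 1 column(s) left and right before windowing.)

The receptive field on the zero-padded input at this output position is [0 8 6 / 8 3 4 / 0 2 2]. Elementwise product with the kernel and sum: 8·1 + 6·2 + 3·2 + 4·2 + 0·1 + 2·2.

38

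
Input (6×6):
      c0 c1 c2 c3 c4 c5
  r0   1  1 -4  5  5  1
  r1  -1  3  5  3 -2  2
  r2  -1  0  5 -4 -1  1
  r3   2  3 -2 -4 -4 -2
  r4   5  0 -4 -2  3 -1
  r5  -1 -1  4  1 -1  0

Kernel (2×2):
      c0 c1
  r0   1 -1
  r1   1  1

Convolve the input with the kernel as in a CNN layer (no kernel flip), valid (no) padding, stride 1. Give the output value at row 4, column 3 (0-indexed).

The receptive field on the input at this output position is [-2 3 / 1 -1]. Elementwise product with the kernel and sum: -2·1 + 3·-1 + 1·1 + -1·1.

-5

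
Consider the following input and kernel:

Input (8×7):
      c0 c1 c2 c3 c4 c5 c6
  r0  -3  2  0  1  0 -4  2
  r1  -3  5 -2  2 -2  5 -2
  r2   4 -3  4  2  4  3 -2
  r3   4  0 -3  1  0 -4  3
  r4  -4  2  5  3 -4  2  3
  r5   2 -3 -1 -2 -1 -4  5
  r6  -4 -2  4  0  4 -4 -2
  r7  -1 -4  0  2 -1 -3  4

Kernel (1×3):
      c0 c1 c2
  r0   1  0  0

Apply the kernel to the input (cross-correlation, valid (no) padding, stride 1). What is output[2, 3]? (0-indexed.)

The receptive field on the input at this output position is [2 4 3]. Elementwise product with the kernel and sum: 2·1.

2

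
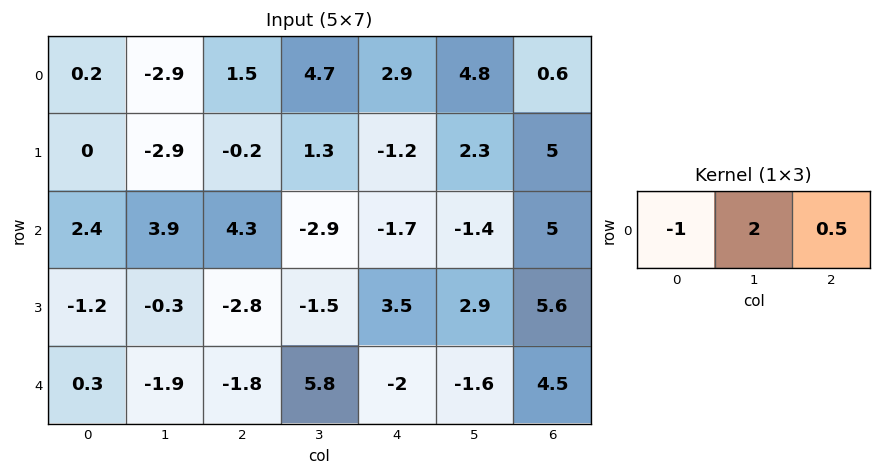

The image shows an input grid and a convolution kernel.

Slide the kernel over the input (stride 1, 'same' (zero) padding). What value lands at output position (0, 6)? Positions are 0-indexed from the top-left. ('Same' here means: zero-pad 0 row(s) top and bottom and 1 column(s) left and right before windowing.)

The receptive field on the zero-padded input at this output position is [4.8 0.6 0]. Elementwise product with the kernel and sum: 4.8·-1 + 0.6·2 + 0·0.5.

-3.6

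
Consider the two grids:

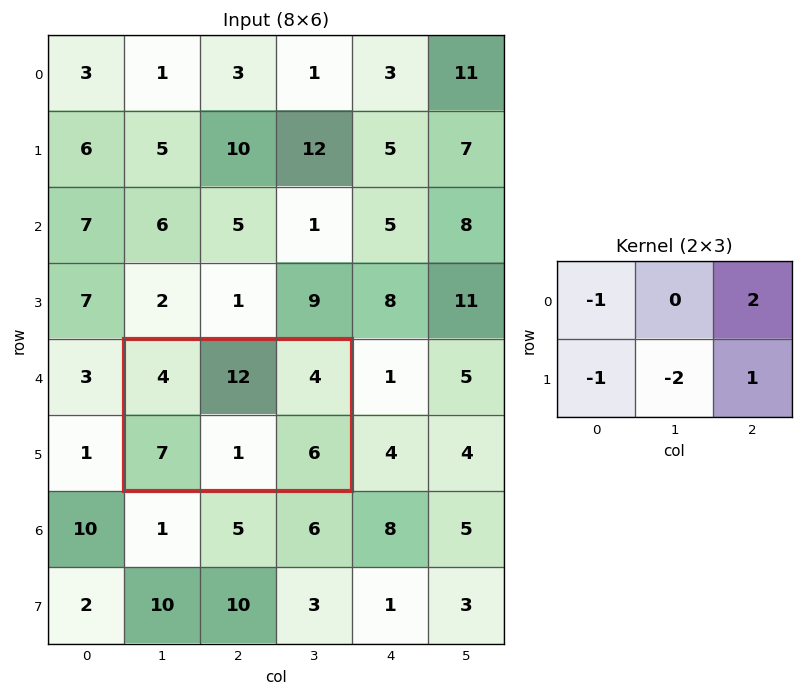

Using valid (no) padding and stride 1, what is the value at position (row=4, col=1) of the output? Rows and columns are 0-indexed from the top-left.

The receptive field on the input at this output position is [4 12 4 / 7 1 6]. Elementwise product with the kernel and sum: 4·-1 + 4·2 + 7·-1 + 1·-2 + 6·1.

1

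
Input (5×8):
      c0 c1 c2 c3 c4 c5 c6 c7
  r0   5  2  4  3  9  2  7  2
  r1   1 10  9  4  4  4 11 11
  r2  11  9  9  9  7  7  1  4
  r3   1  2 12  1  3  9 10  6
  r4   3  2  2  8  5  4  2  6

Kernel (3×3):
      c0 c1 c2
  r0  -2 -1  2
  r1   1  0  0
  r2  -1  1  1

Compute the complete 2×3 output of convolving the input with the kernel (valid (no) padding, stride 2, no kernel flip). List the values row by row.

Output[0,0]: The receptive field on the input at this output position is [5 2 4 / 1 10 9 / 11 9 9]. Elementwise product with the kernel and sum: 5·-2 + 2·-1 + 4·2 + 1·1 + 11·-1 + 9·1 + 9·1.
Output[0,1]: The receptive field on the input at this output position is [4 3 9 / 9 4 4 / 9 9 7]. Elementwise product with the kernel and sum: 4·-2 + 3·-1 + 9·2 + 9·1 + 9·-1 + 9·1 + 7·1.

4 23 -1
-11 10 -15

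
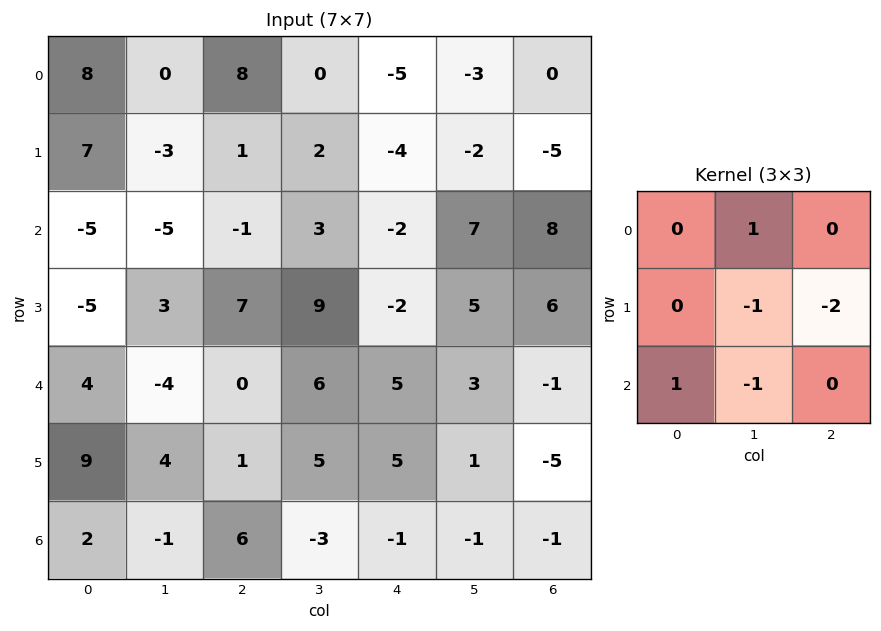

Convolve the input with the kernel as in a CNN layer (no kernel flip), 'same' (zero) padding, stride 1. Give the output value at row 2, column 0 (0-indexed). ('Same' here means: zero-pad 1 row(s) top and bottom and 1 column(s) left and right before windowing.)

The receptive field on the zero-padded input at this output position is [0 7 -3 / 0 -5 -5 / 0 -5 3]. Elementwise product with the kernel and sum: 7·1 + -5·-1 + -5·-2 + 0·1 + -5·-1.

27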